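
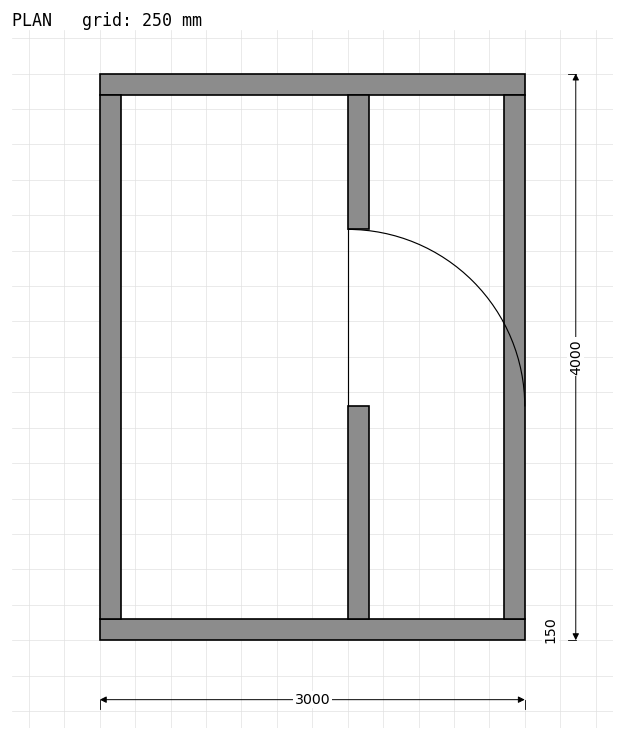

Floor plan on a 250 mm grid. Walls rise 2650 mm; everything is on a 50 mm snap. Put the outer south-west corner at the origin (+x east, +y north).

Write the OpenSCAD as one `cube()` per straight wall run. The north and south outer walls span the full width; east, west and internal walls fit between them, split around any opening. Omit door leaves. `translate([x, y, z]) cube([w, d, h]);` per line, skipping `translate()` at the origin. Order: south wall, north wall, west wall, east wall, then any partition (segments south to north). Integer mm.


cube([3000, 150, 2650]);
translate([0, 3850, 0]) cube([3000, 150, 2650]);
translate([0, 150, 0]) cube([150, 3700, 2650]);
translate([2850, 150, 0]) cube([150, 3700, 2650]);
translate([1750, 150, 0]) cube([150, 1500, 2650]);
translate([1750, 2900, 0]) cube([150, 950, 2650]);


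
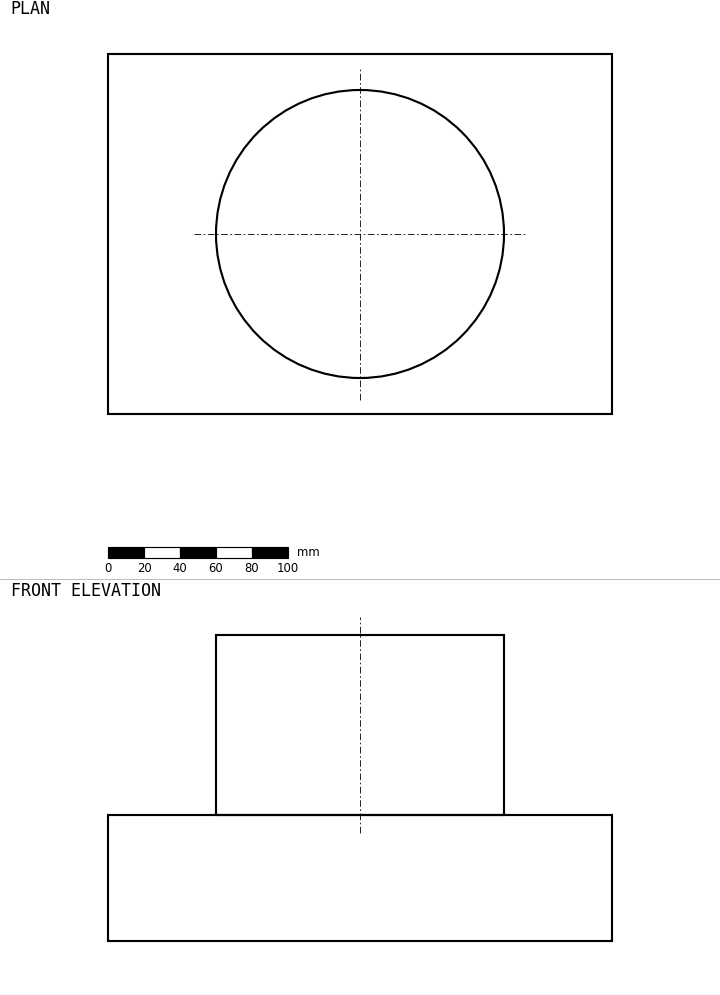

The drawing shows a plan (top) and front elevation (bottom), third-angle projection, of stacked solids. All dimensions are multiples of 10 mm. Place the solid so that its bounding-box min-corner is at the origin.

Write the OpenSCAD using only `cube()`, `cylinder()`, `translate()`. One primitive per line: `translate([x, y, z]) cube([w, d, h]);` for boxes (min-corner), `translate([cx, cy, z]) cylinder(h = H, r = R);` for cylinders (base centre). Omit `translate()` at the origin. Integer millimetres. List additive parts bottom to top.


cube([280, 200, 70]);
translate([140, 100, 70]) cylinder(h = 100, r = 80);


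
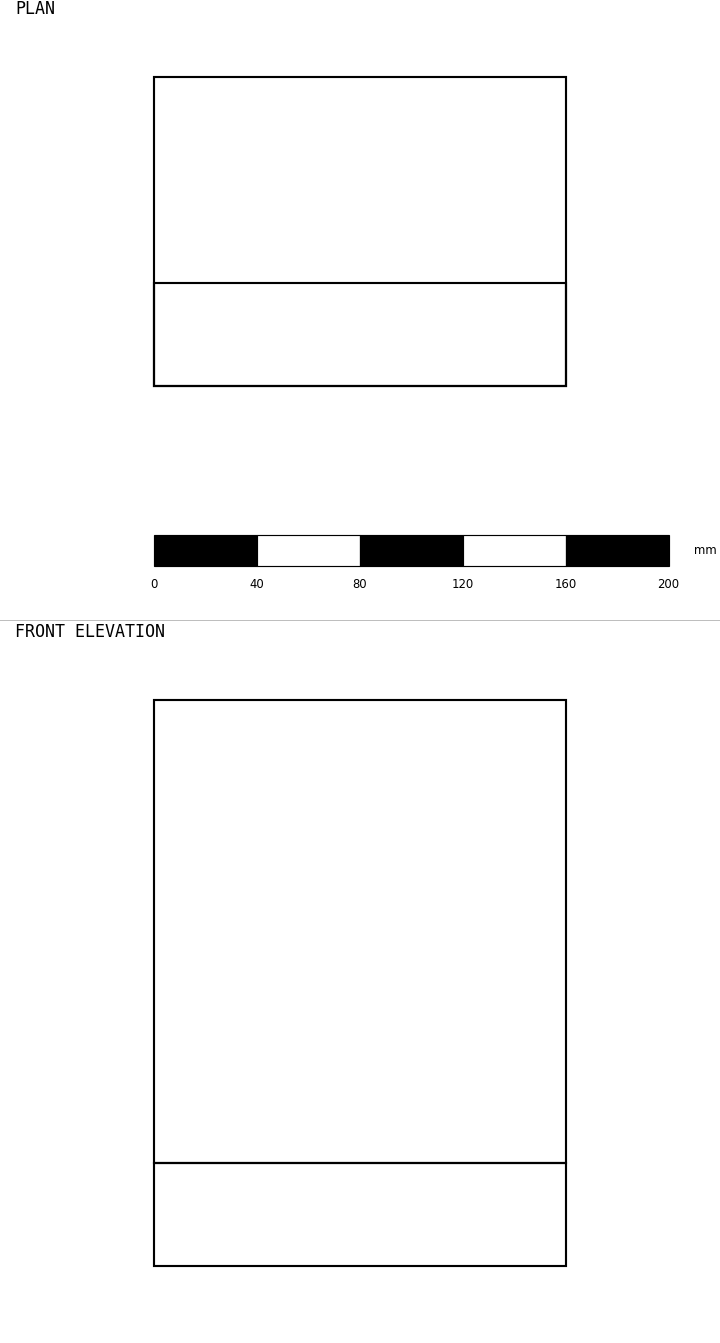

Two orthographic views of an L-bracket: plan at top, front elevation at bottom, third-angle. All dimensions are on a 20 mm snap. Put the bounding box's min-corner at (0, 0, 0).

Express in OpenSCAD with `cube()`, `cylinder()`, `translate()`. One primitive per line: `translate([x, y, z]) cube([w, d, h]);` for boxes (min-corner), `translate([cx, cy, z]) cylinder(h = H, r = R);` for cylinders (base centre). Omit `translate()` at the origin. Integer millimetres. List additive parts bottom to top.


cube([160, 120, 40]);
translate([0, 0, 40]) cube([160, 40, 180]);


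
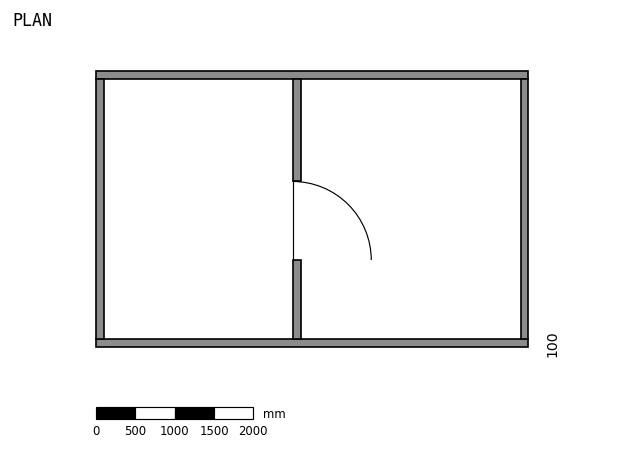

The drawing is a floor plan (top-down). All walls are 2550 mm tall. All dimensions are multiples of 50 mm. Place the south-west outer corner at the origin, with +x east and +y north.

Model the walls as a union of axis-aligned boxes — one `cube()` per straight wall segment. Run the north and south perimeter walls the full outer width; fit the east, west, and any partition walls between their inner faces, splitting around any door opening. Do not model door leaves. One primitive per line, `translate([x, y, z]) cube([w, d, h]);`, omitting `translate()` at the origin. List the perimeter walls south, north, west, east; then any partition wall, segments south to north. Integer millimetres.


cube([5500, 100, 2550]);
translate([0, 3400, 0]) cube([5500, 100, 2550]);
translate([0, 100, 0]) cube([100, 3300, 2550]);
translate([5400, 100, 0]) cube([100, 3300, 2550]);
translate([2500, 100, 0]) cube([100, 1000, 2550]);
translate([2500, 2100, 0]) cube([100, 1300, 2550]);


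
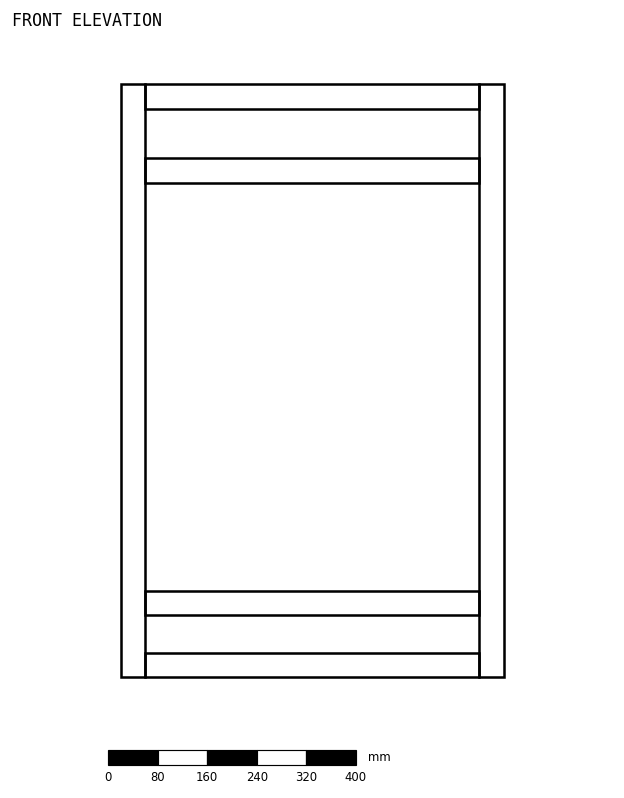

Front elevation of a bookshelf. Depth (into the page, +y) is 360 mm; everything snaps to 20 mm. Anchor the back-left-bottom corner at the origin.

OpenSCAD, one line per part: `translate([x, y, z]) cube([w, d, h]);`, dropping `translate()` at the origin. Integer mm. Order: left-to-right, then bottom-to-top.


cube([40, 360, 960]);
translate([40, 0, 0]) cube([540, 360, 40]);
translate([40, 0, 100]) cube([540, 360, 40]);
translate([40, 0, 800]) cube([540, 360, 40]);
translate([40, 0, 920]) cube([540, 360, 40]);
translate([580, 0, 0]) cube([40, 360, 960]);


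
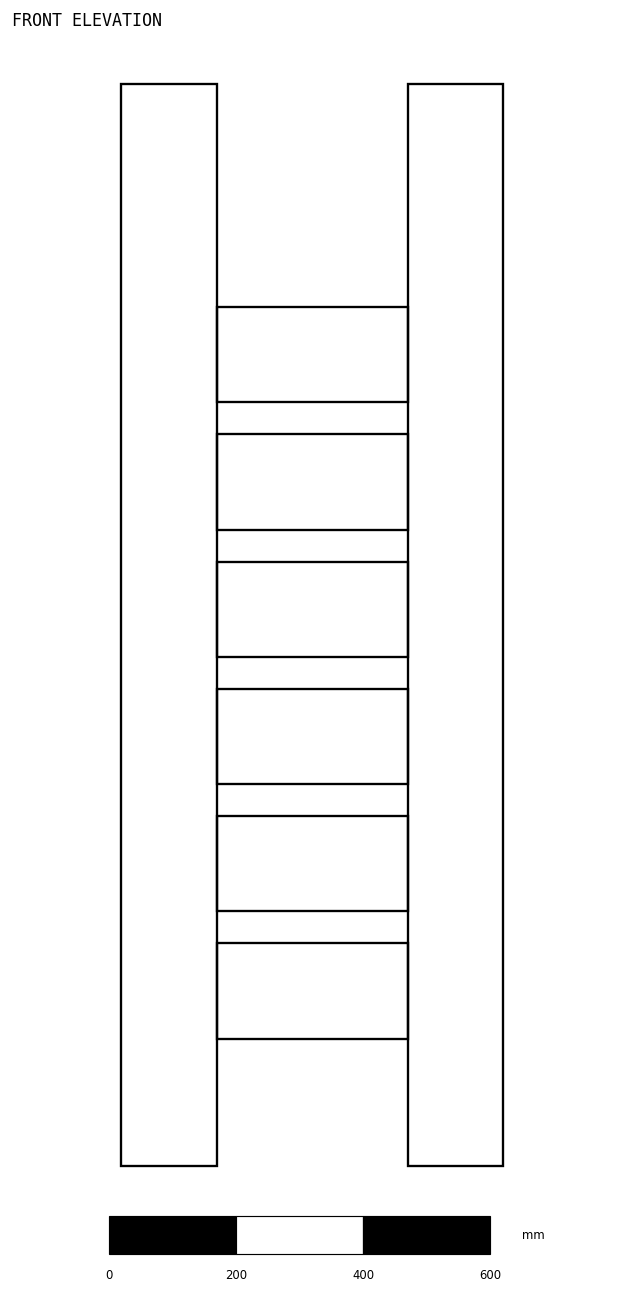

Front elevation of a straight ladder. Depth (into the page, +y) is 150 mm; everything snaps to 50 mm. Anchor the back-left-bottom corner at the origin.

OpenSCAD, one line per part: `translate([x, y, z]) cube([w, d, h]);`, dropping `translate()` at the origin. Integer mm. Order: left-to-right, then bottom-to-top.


cube([150, 150, 1700]);
translate([150, 0, 200]) cube([300, 150, 150]);
translate([150, 0, 400]) cube([300, 150, 150]);
translate([150, 0, 600]) cube([300, 150, 150]);
translate([150, 0, 800]) cube([300, 150, 150]);
translate([150, 0, 1000]) cube([300, 150, 150]);
translate([150, 0, 1200]) cube([300, 150, 150]);
translate([450, 0, 0]) cube([150, 150, 1700]);


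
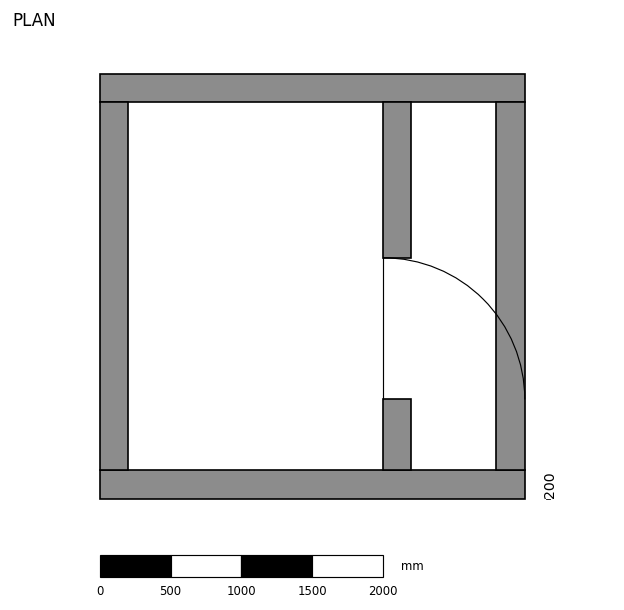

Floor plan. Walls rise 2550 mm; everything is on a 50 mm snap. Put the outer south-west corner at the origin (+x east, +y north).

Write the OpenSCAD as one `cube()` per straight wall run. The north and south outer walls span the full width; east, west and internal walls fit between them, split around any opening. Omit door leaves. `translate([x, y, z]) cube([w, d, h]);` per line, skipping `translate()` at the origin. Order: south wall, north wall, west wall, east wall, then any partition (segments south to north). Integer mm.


cube([3000, 200, 2550]);
translate([0, 2800, 0]) cube([3000, 200, 2550]);
translate([0, 200, 0]) cube([200, 2600, 2550]);
translate([2800, 200, 0]) cube([200, 2600, 2550]);
translate([2000, 200, 0]) cube([200, 500, 2550]);
translate([2000, 1700, 0]) cube([200, 1100, 2550]);


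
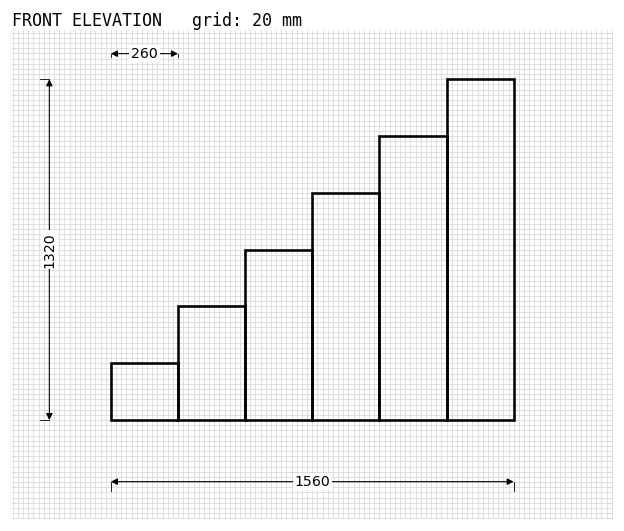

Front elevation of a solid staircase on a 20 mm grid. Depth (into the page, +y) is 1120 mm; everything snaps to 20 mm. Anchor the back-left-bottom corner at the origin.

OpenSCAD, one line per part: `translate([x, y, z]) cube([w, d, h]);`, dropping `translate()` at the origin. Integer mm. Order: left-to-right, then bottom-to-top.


cube([260, 1120, 220]);
translate([260, 0, 0]) cube([260, 1120, 440]);
translate([520, 0, 0]) cube([260, 1120, 660]);
translate([780, 0, 0]) cube([260, 1120, 880]);
translate([1040, 0, 0]) cube([260, 1120, 1100]);
translate([1300, 0, 0]) cube([260, 1120, 1320]);


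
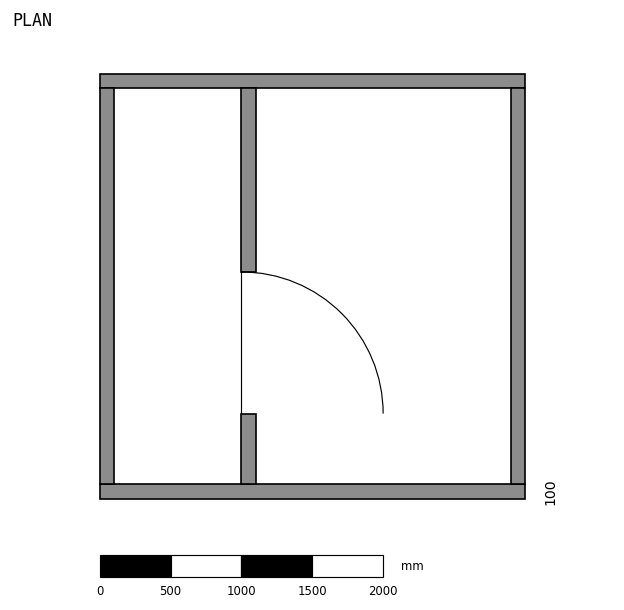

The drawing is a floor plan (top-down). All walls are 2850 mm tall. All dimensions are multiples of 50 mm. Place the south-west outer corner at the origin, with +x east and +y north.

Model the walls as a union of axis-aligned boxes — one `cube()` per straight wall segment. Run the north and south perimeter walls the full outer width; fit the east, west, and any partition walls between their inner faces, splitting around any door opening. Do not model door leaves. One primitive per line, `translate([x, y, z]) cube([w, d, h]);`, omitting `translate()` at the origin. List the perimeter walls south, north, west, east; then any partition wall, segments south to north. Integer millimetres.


cube([3000, 100, 2850]);
translate([0, 2900, 0]) cube([3000, 100, 2850]);
translate([0, 100, 0]) cube([100, 2800, 2850]);
translate([2900, 100, 0]) cube([100, 2800, 2850]);
translate([1000, 100, 0]) cube([100, 500, 2850]);
translate([1000, 1600, 0]) cube([100, 1300, 2850]);


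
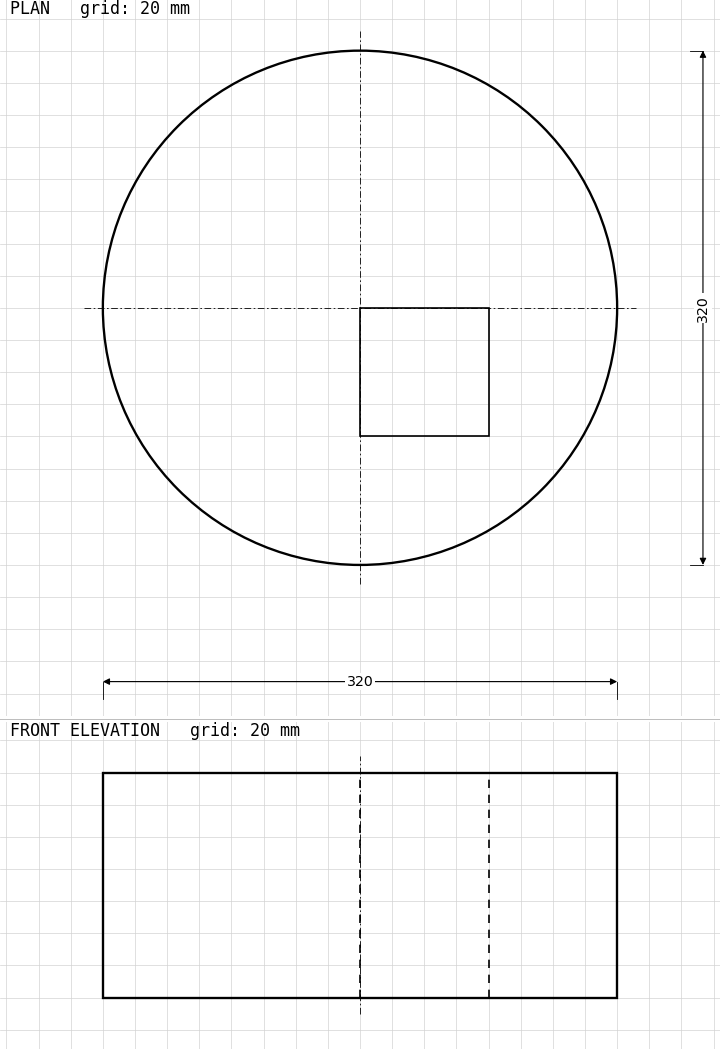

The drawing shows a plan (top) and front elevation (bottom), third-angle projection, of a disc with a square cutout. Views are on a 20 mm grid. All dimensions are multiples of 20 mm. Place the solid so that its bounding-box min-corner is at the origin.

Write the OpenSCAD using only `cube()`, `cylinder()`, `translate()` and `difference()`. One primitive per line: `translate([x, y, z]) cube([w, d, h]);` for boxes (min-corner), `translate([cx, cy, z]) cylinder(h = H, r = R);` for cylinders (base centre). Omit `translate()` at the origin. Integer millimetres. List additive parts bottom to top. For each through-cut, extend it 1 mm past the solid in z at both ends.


difference() {
  translate([160, 160, 0]) cylinder(h = 140, r = 160);
  translate([160, 80, -1]) cube([80, 80, 142]);
}


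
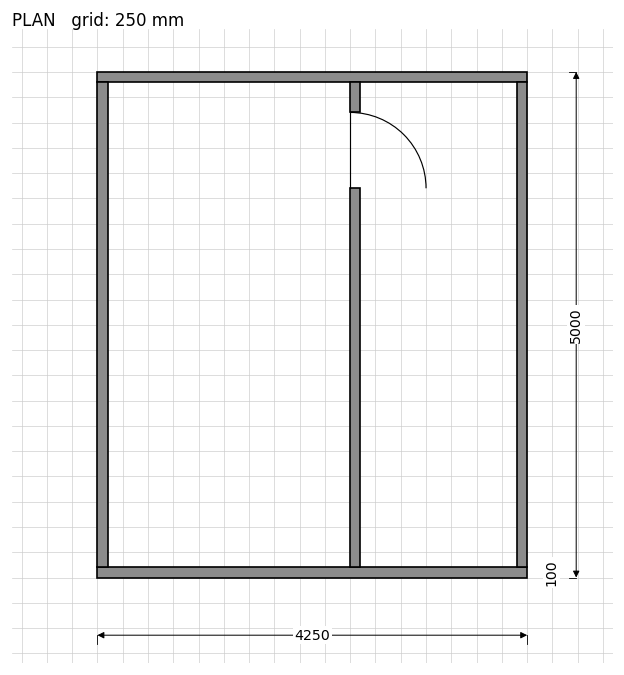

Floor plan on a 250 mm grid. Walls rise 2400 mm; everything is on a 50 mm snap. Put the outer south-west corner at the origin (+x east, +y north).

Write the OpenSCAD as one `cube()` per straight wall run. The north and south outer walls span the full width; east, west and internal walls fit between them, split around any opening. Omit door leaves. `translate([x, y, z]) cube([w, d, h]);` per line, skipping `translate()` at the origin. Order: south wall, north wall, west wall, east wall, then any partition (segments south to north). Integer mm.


cube([4250, 100, 2400]);
translate([0, 4900, 0]) cube([4250, 100, 2400]);
translate([0, 100, 0]) cube([100, 4800, 2400]);
translate([4150, 100, 0]) cube([100, 4800, 2400]);
translate([2500, 100, 0]) cube([100, 3750, 2400]);
translate([2500, 4600, 0]) cube([100, 300, 2400]);


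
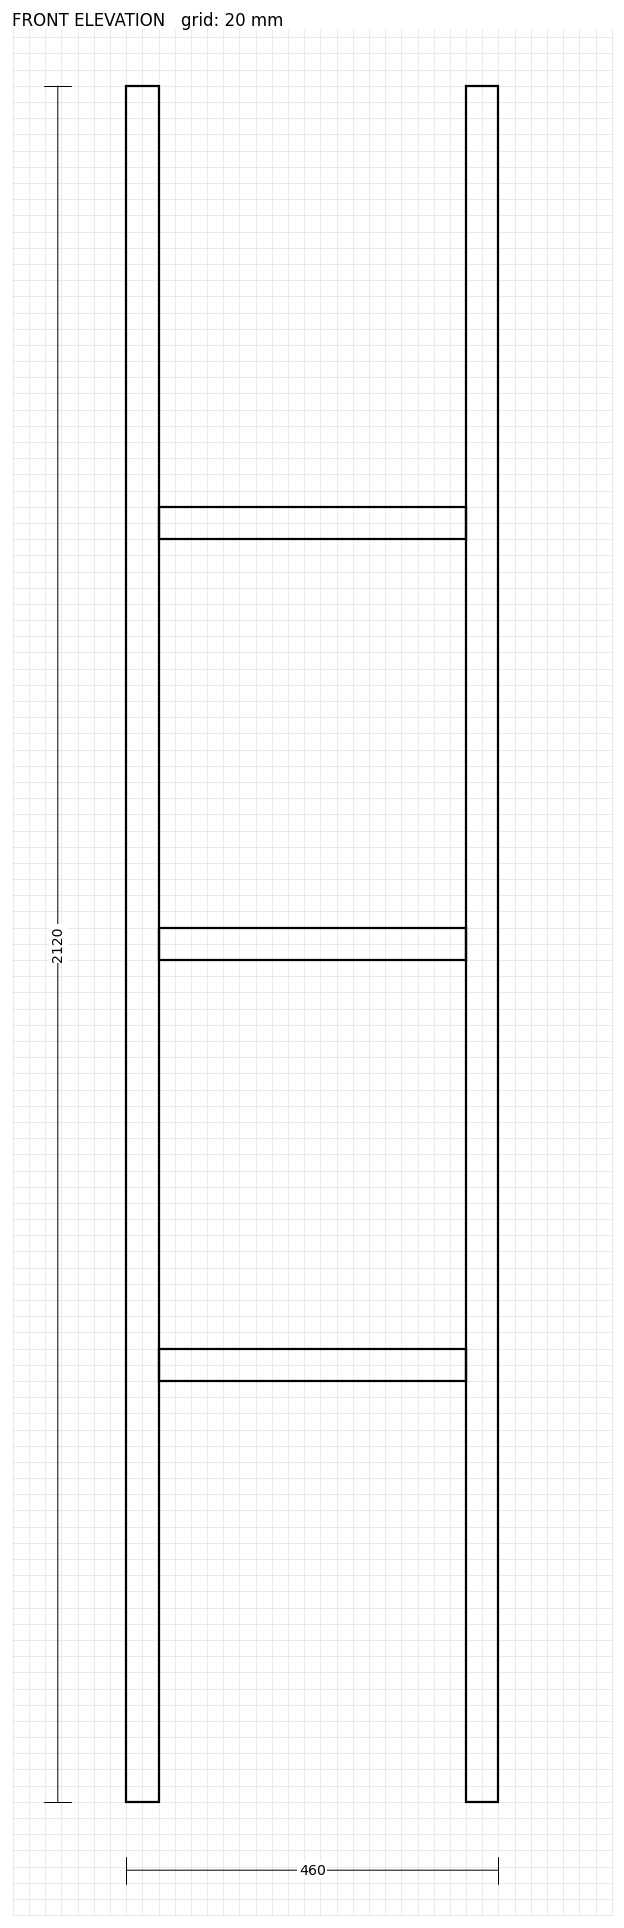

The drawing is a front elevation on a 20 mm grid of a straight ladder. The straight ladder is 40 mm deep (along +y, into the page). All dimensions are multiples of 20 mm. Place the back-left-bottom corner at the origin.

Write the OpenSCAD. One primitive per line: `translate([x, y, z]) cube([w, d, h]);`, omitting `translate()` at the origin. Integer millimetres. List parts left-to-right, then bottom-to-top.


cube([40, 40, 2120]);
translate([40, 0, 520]) cube([380, 40, 40]);
translate([40, 0, 1040]) cube([380, 40, 40]);
translate([40, 0, 1560]) cube([380, 40, 40]);
translate([420, 0, 0]) cube([40, 40, 2120]);


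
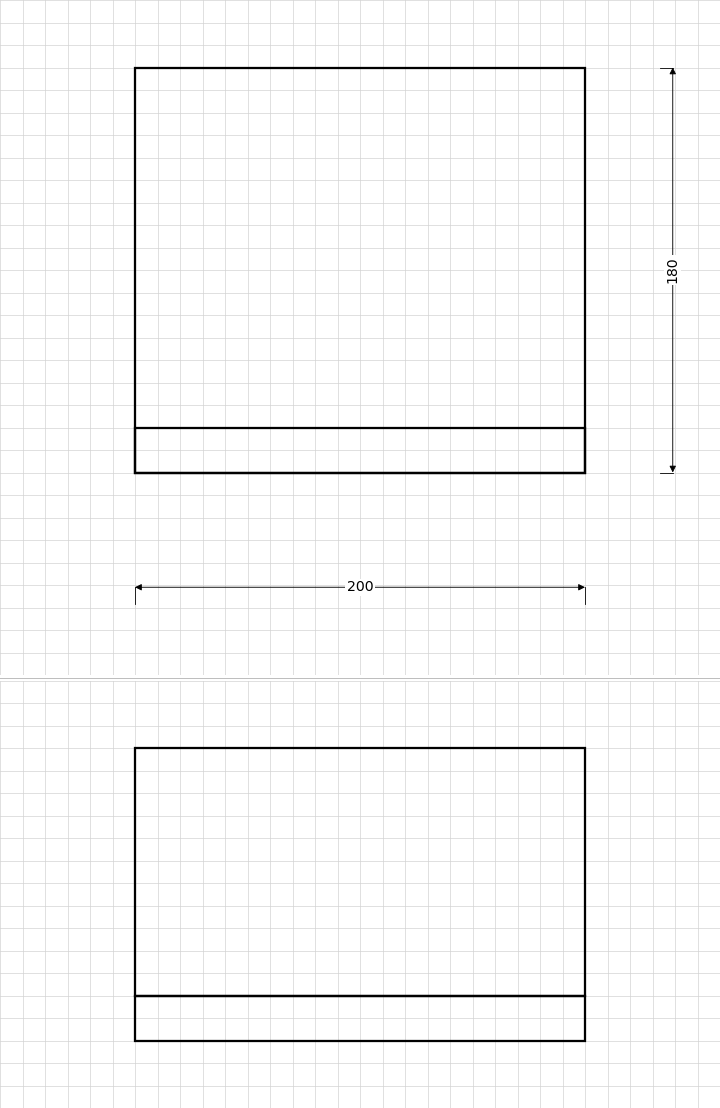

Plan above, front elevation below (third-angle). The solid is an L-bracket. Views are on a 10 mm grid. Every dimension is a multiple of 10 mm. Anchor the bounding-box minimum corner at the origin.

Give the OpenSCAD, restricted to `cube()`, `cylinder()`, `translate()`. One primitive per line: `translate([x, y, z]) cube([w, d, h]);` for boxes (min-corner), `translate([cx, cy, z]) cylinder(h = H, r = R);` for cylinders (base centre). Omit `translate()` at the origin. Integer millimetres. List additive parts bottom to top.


cube([200, 180, 20]);
translate([0, 0, 20]) cube([200, 20, 110]);


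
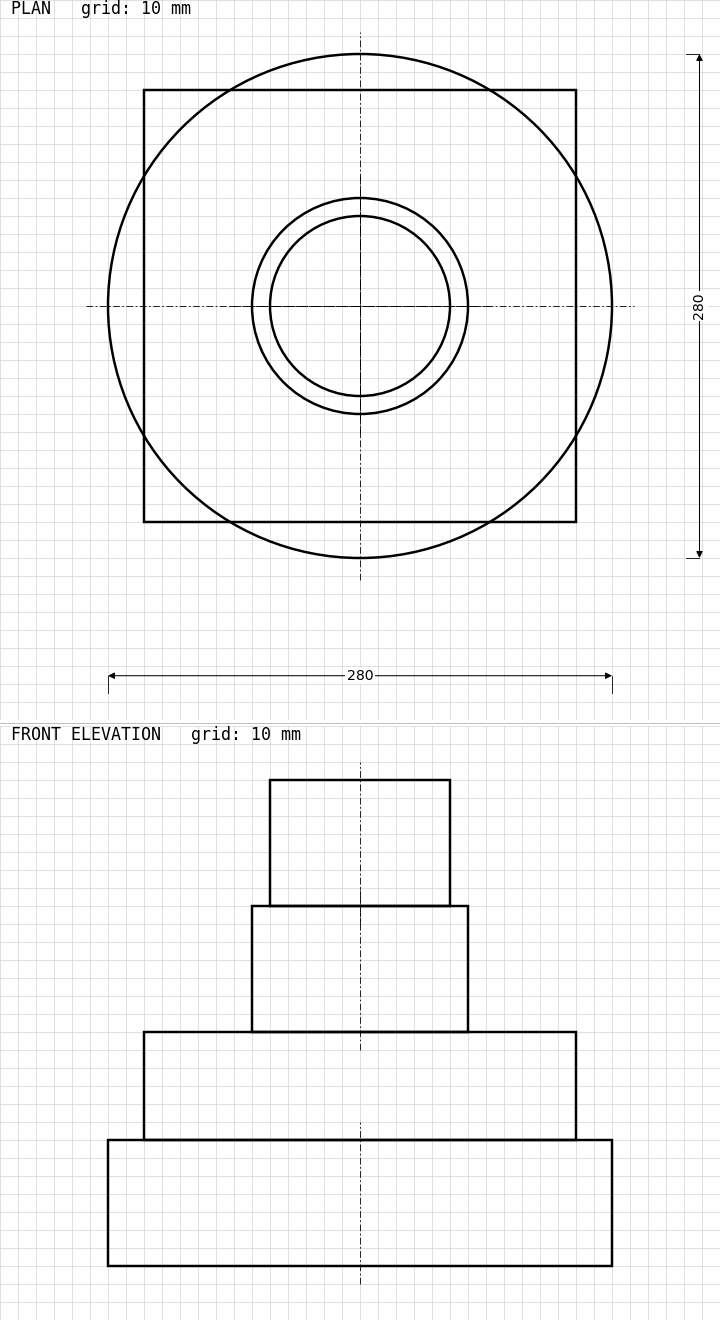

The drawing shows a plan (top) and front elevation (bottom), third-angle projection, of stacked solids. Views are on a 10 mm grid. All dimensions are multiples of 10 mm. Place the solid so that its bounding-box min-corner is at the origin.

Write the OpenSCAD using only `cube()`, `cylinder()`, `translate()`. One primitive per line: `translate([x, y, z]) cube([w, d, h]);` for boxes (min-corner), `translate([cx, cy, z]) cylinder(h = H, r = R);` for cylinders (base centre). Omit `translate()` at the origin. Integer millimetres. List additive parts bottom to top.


translate([140, 140, 0]) cylinder(h = 70, r = 140);
translate([20, 20, 70]) cube([240, 240, 60]);
translate([140, 140, 130]) cylinder(h = 70, r = 60);
translate([140, 140, 200]) cylinder(h = 70, r = 50);


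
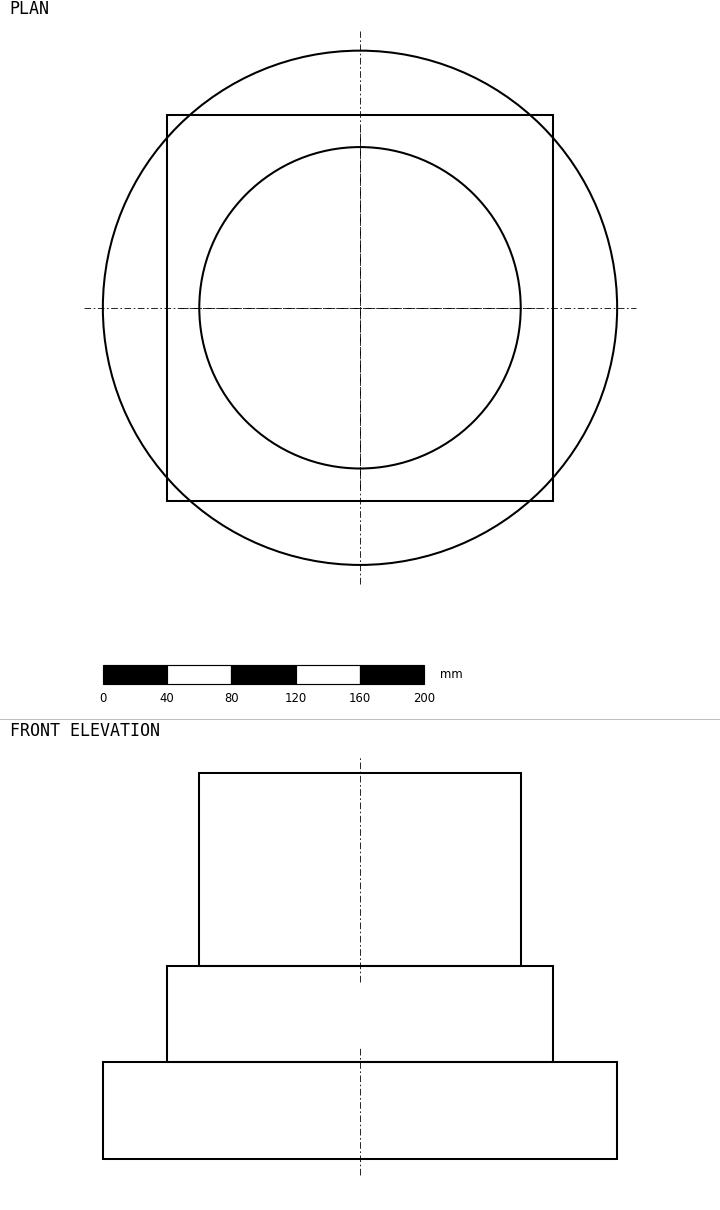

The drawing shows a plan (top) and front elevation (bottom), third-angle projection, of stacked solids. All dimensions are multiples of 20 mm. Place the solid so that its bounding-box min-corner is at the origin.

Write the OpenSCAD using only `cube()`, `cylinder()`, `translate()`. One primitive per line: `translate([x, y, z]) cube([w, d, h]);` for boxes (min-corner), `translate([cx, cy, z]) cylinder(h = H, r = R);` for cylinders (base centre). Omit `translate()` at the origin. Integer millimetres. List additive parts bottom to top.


translate([160, 160, 0]) cylinder(h = 60, r = 160);
translate([40, 40, 60]) cube([240, 240, 60]);
translate([160, 160, 120]) cylinder(h = 120, r = 100);


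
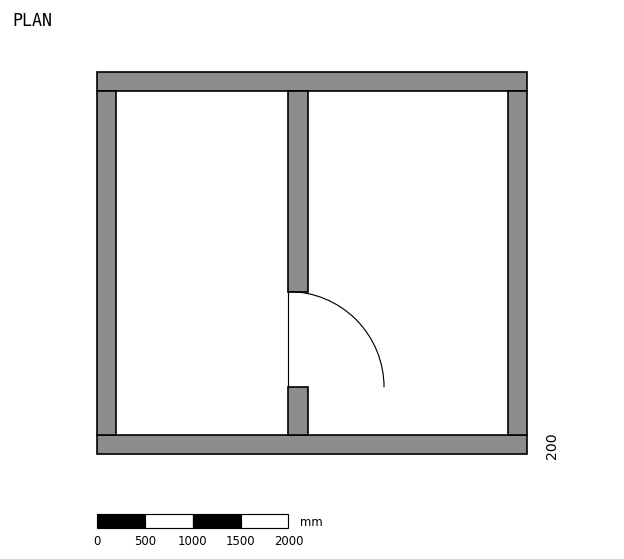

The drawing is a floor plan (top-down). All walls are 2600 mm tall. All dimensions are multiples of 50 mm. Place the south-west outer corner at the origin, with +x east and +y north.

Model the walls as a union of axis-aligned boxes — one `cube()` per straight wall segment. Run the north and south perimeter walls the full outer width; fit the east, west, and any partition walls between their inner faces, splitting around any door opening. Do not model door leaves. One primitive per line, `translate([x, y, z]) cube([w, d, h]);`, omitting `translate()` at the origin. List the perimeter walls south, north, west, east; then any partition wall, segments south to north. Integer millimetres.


cube([4500, 200, 2600]);
translate([0, 3800, 0]) cube([4500, 200, 2600]);
translate([0, 200, 0]) cube([200, 3600, 2600]);
translate([4300, 200, 0]) cube([200, 3600, 2600]);
translate([2000, 200, 0]) cube([200, 500, 2600]);
translate([2000, 1700, 0]) cube([200, 2100, 2600]);


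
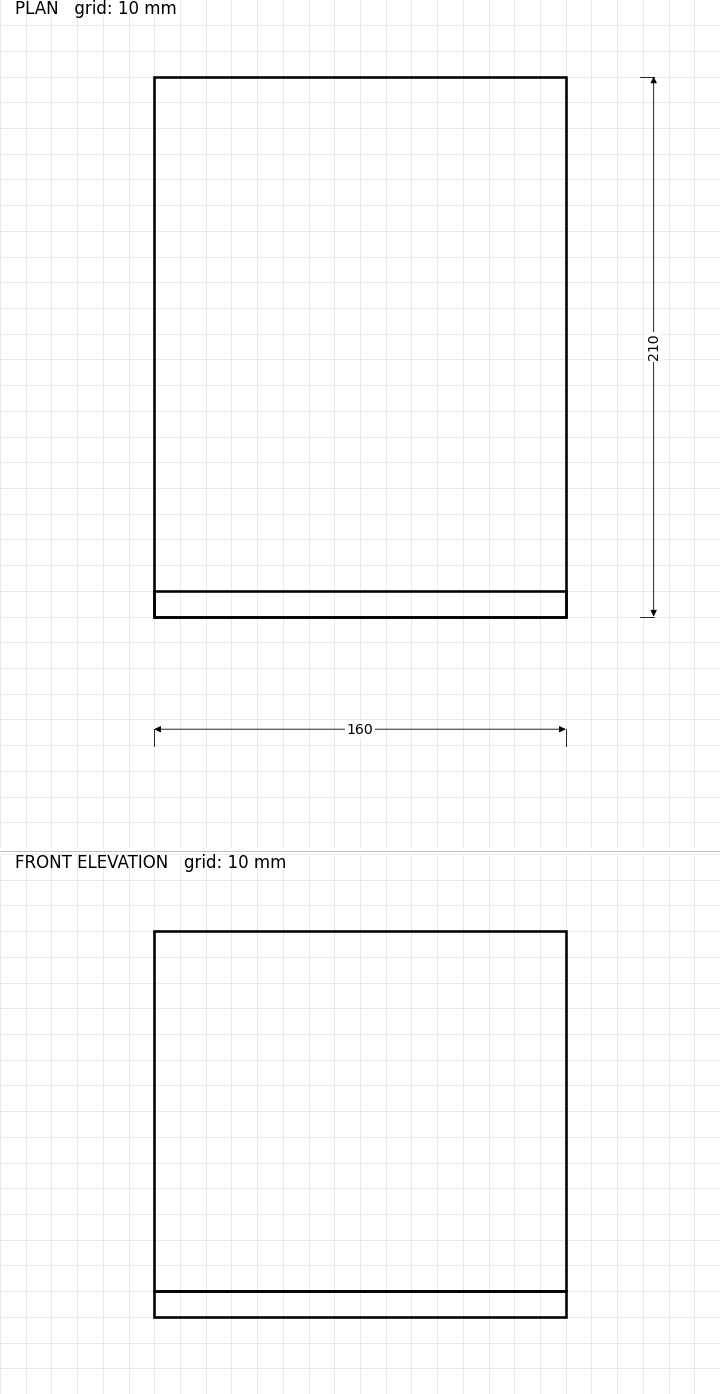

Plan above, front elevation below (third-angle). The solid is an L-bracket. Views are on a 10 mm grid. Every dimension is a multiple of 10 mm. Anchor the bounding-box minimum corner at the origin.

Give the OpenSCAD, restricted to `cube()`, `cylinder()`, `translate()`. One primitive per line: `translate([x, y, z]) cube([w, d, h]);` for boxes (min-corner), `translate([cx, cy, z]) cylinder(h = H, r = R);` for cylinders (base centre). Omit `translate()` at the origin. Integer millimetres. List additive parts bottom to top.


cube([160, 210, 10]);
translate([0, 0, 10]) cube([160, 10, 140]);


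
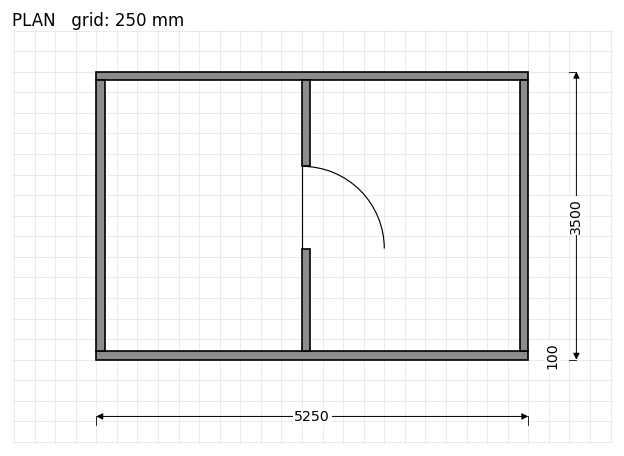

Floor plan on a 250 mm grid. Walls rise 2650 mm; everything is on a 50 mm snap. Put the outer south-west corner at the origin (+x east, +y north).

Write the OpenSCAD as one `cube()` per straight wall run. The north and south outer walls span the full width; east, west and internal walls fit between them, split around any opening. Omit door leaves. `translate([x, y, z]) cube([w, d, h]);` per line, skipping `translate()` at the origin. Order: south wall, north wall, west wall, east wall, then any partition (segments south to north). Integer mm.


cube([5250, 100, 2650]);
translate([0, 3400, 0]) cube([5250, 100, 2650]);
translate([0, 100, 0]) cube([100, 3300, 2650]);
translate([5150, 100, 0]) cube([100, 3300, 2650]);
translate([2500, 100, 0]) cube([100, 1250, 2650]);
translate([2500, 2350, 0]) cube([100, 1050, 2650]);


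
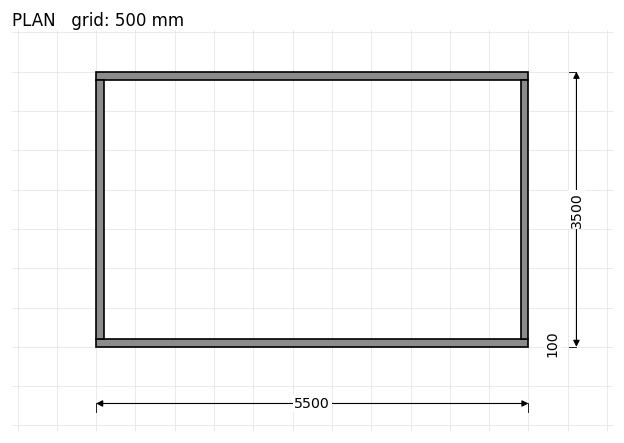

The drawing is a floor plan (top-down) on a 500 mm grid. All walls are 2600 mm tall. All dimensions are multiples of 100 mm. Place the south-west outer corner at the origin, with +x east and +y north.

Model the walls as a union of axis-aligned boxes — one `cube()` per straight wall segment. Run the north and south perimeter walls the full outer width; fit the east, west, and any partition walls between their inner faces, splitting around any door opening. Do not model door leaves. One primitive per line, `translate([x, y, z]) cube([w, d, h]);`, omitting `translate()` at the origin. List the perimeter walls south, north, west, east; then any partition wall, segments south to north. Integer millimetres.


cube([5500, 100, 2600]);
translate([0, 3400, 0]) cube([5500, 100, 2600]);
translate([0, 100, 0]) cube([100, 3300, 2600]);
translate([5400, 100, 0]) cube([100, 3300, 2600]);


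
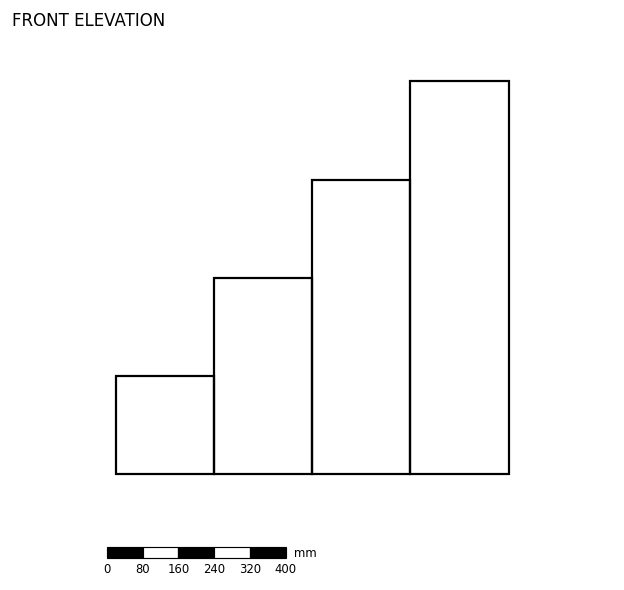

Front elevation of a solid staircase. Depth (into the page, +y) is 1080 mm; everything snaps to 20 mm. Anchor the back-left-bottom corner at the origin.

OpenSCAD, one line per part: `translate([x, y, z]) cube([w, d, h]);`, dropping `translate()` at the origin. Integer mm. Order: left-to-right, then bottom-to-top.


cube([220, 1080, 220]);
translate([220, 0, 0]) cube([220, 1080, 440]);
translate([440, 0, 0]) cube([220, 1080, 660]);
translate([660, 0, 0]) cube([220, 1080, 880]);


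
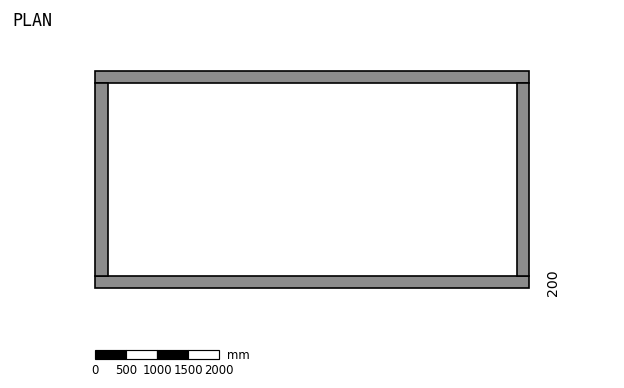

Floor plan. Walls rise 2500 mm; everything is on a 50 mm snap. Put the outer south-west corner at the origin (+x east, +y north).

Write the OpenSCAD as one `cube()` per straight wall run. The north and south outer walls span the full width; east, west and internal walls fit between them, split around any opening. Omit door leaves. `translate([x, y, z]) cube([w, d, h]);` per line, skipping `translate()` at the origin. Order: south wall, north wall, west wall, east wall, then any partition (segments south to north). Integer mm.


cube([7000, 200, 2500]);
translate([0, 3300, 0]) cube([7000, 200, 2500]);
translate([0, 200, 0]) cube([200, 3100, 2500]);
translate([6800, 200, 0]) cube([200, 3100, 2500]);


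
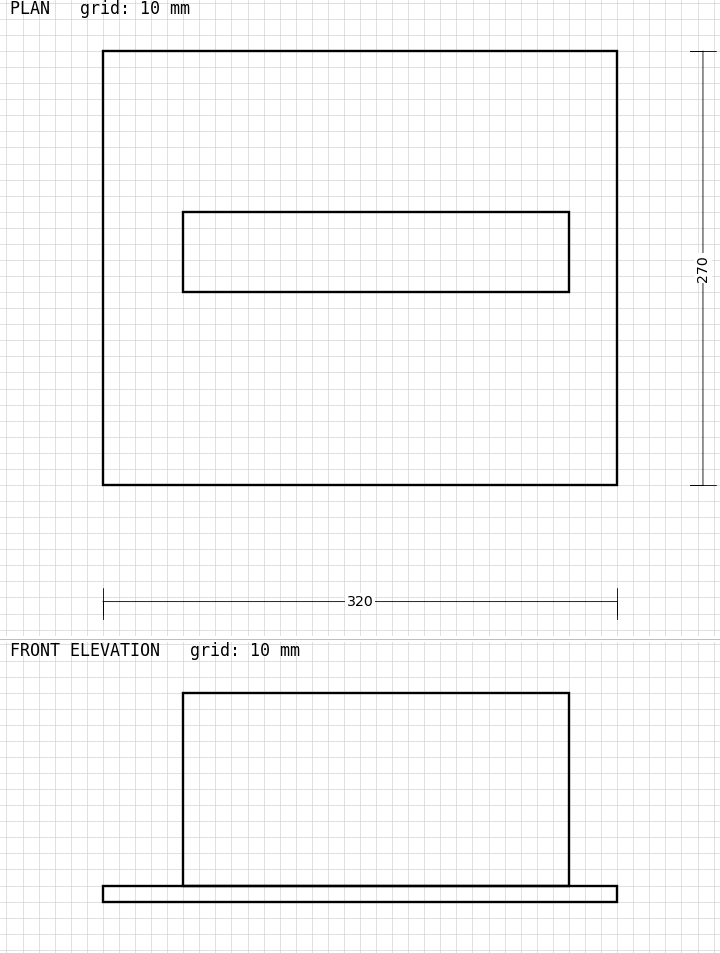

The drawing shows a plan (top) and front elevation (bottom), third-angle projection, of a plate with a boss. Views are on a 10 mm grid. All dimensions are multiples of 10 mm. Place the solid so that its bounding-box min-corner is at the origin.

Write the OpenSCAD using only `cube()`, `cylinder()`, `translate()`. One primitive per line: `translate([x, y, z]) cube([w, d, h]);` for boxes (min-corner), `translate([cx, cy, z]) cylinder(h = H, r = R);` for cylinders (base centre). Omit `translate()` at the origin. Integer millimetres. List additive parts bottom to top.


cube([320, 270, 10]);
translate([50, 120, 10]) cube([240, 50, 120]);


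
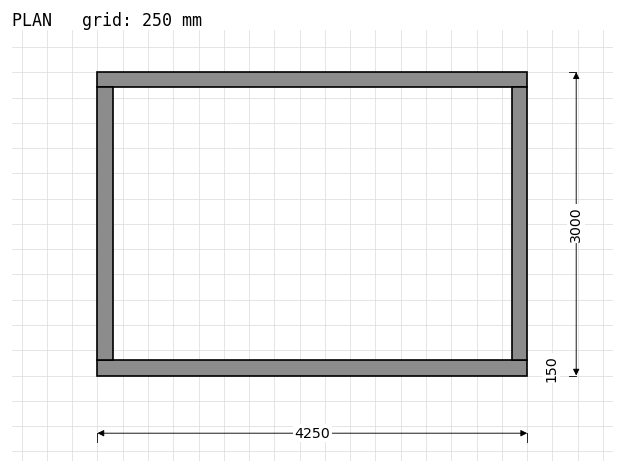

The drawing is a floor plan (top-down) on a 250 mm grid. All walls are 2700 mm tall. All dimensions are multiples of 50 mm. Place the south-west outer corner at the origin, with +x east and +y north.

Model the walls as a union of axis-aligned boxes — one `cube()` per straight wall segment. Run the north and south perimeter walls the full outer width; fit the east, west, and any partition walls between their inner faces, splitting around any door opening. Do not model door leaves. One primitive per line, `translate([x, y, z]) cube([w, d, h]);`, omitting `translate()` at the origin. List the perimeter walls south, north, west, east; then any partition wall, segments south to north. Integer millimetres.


cube([4250, 150, 2700]);
translate([0, 2850, 0]) cube([4250, 150, 2700]);
translate([0, 150, 0]) cube([150, 2700, 2700]);
translate([4100, 150, 0]) cube([150, 2700, 2700]);


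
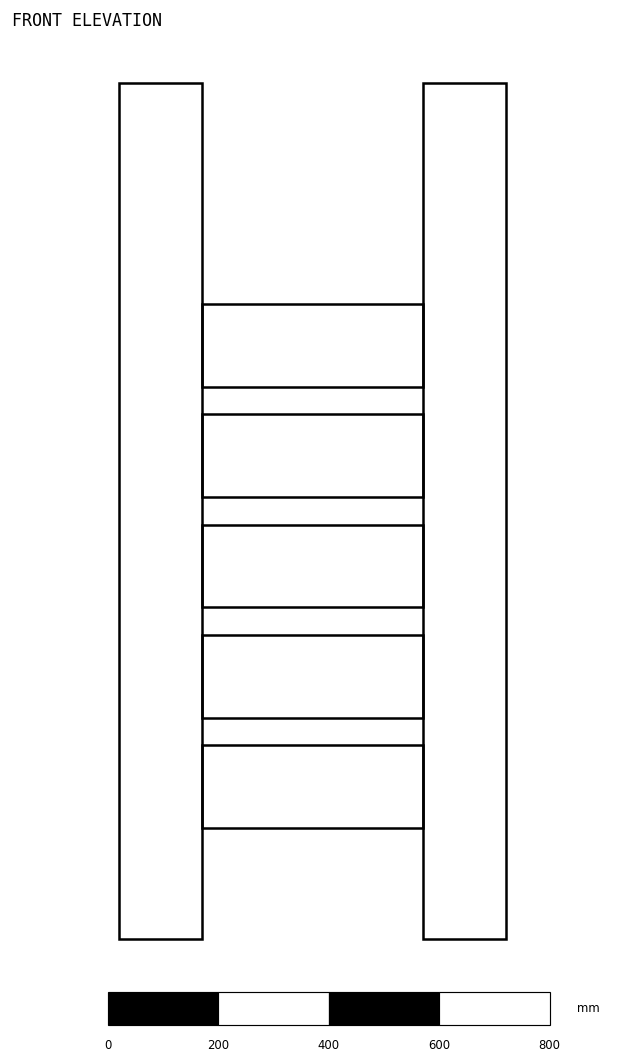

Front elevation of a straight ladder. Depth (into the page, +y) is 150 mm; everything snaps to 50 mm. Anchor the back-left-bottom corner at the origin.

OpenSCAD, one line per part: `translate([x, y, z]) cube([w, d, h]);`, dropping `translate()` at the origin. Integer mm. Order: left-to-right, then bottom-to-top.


cube([150, 150, 1550]);
translate([150, 0, 200]) cube([400, 150, 150]);
translate([150, 0, 400]) cube([400, 150, 150]);
translate([150, 0, 600]) cube([400, 150, 150]);
translate([150, 0, 800]) cube([400, 150, 150]);
translate([150, 0, 1000]) cube([400, 150, 150]);
translate([550, 0, 0]) cube([150, 150, 1550]);


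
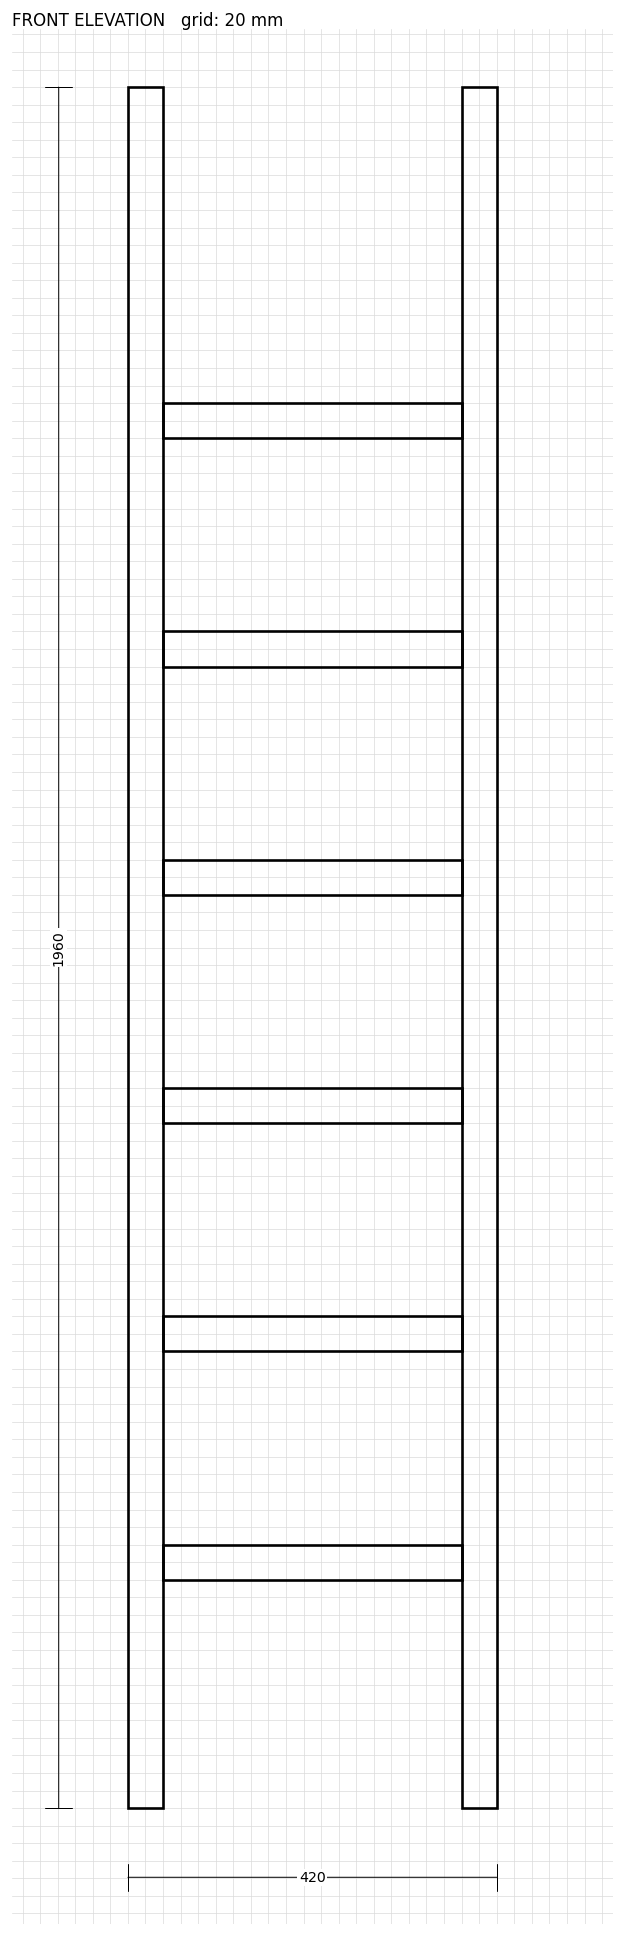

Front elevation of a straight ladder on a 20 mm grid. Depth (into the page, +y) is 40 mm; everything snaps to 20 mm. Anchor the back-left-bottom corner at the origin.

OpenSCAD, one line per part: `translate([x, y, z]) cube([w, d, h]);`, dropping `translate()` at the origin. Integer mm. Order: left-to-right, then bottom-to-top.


cube([40, 40, 1960]);
translate([40, 0, 260]) cube([340, 40, 40]);
translate([40, 0, 520]) cube([340, 40, 40]);
translate([40, 0, 780]) cube([340, 40, 40]);
translate([40, 0, 1040]) cube([340, 40, 40]);
translate([40, 0, 1300]) cube([340, 40, 40]);
translate([40, 0, 1560]) cube([340, 40, 40]);
translate([380, 0, 0]) cube([40, 40, 1960]);


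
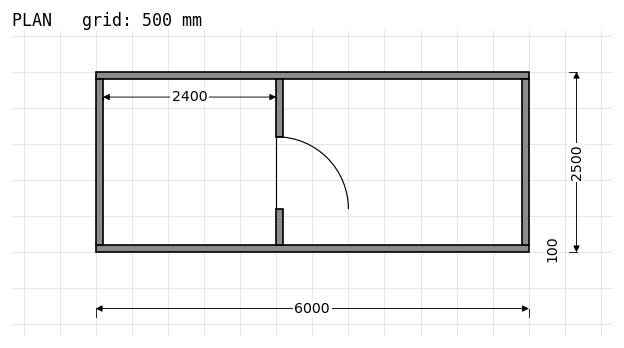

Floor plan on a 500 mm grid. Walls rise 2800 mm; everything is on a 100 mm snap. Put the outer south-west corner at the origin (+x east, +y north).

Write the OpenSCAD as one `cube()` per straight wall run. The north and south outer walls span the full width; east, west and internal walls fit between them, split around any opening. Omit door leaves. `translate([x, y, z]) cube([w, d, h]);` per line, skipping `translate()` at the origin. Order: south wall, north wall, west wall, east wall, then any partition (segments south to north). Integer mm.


cube([6000, 100, 2800]);
translate([0, 2400, 0]) cube([6000, 100, 2800]);
translate([0, 100, 0]) cube([100, 2300, 2800]);
translate([5900, 100, 0]) cube([100, 2300, 2800]);
translate([2500, 100, 0]) cube([100, 500, 2800]);
translate([2500, 1600, 0]) cube([100, 800, 2800]);


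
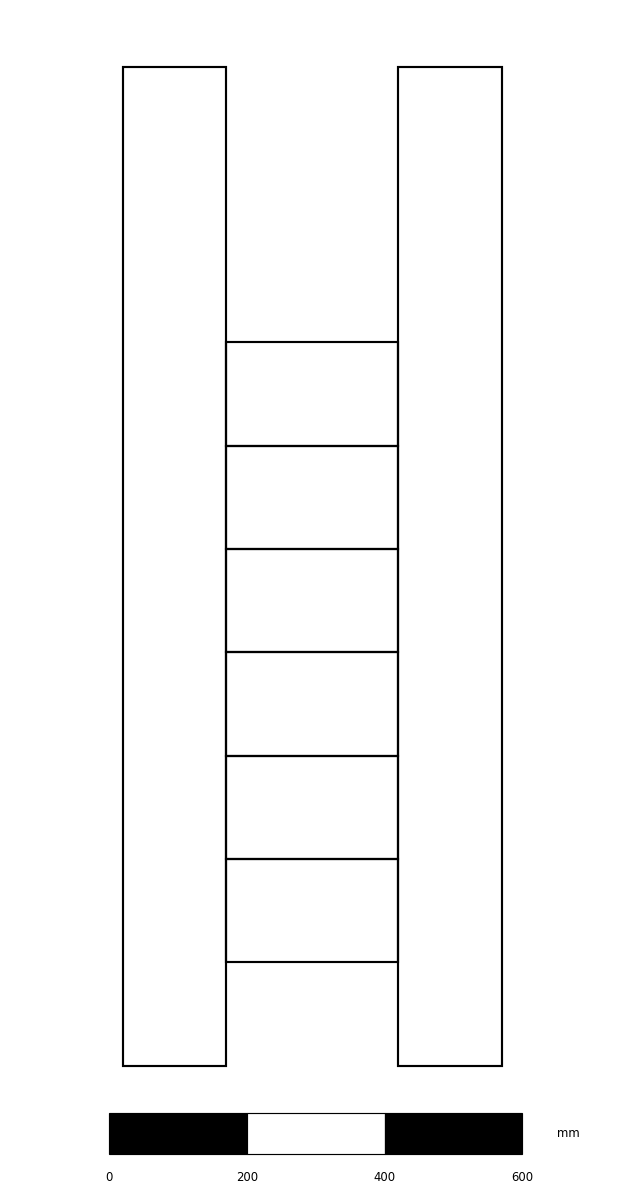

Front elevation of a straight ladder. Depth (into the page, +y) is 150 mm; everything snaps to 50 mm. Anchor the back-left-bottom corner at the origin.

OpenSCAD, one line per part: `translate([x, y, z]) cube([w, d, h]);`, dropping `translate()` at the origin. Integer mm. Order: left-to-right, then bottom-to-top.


cube([150, 150, 1450]);
translate([150, 0, 150]) cube([250, 150, 150]);
translate([150, 0, 300]) cube([250, 150, 150]);
translate([150, 0, 450]) cube([250, 150, 150]);
translate([150, 0, 600]) cube([250, 150, 150]);
translate([150, 0, 750]) cube([250, 150, 150]);
translate([150, 0, 900]) cube([250, 150, 150]);
translate([400, 0, 0]) cube([150, 150, 1450]);


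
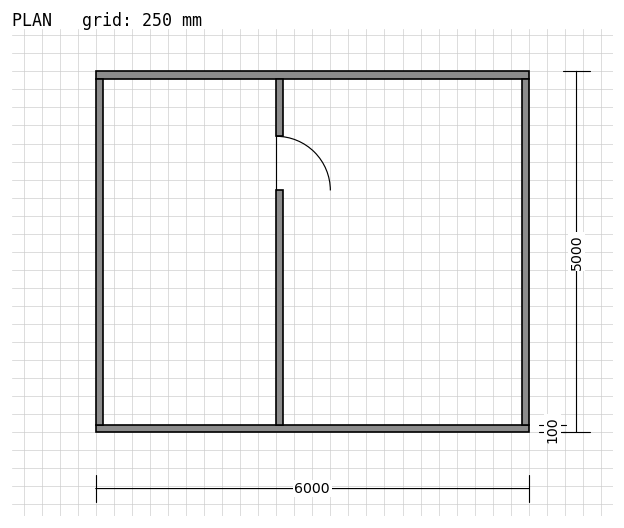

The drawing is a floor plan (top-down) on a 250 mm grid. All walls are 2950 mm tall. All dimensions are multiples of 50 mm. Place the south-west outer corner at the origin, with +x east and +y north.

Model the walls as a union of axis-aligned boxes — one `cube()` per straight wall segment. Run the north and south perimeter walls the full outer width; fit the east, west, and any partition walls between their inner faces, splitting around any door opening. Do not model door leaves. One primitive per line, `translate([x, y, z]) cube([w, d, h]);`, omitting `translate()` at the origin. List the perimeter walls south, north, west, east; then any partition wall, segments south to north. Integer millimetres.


cube([6000, 100, 2950]);
translate([0, 4900, 0]) cube([6000, 100, 2950]);
translate([0, 100, 0]) cube([100, 4800, 2950]);
translate([5900, 100, 0]) cube([100, 4800, 2950]);
translate([2500, 100, 0]) cube([100, 3250, 2950]);
translate([2500, 4100, 0]) cube([100, 800, 2950]);


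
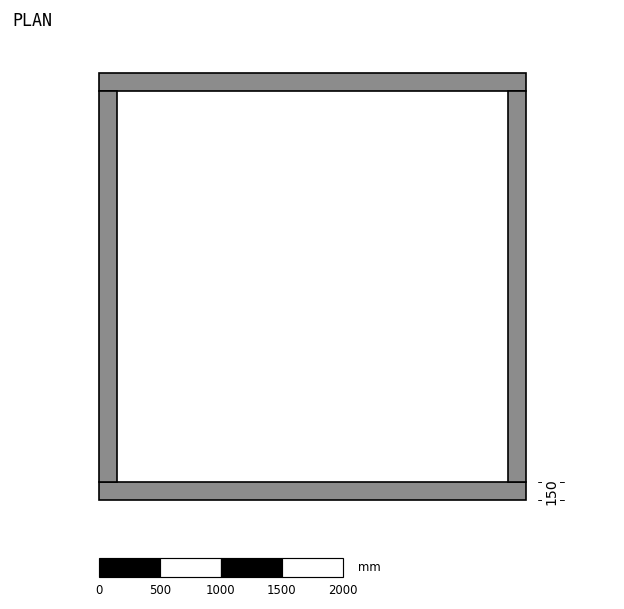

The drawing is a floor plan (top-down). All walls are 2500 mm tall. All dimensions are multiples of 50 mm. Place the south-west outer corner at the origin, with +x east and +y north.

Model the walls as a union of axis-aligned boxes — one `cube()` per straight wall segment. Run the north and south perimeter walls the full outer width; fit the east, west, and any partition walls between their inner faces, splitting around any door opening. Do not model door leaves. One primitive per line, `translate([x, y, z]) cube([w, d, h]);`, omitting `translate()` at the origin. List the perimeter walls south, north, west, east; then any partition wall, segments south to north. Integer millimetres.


cube([3500, 150, 2500]);
translate([0, 3350, 0]) cube([3500, 150, 2500]);
translate([0, 150, 0]) cube([150, 3200, 2500]);
translate([3350, 150, 0]) cube([150, 3200, 2500]);


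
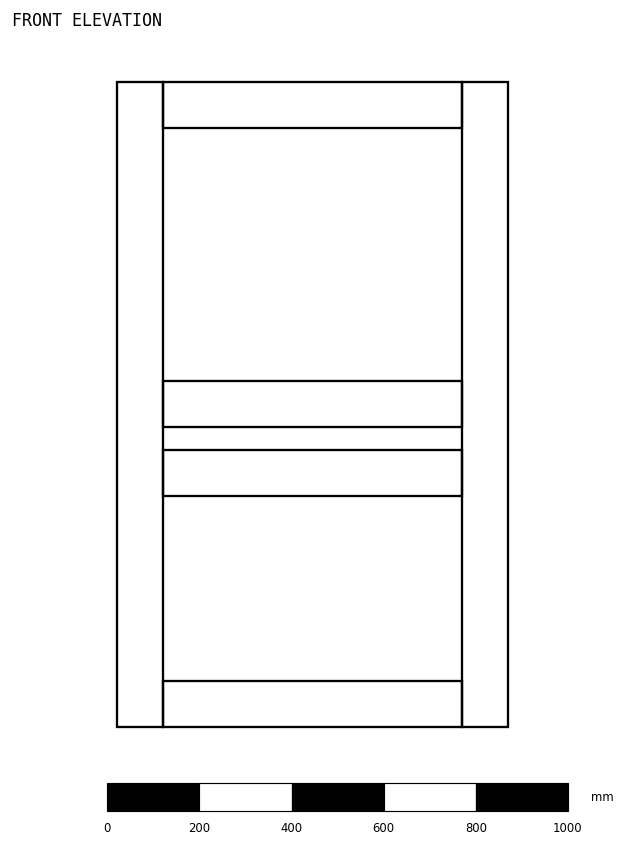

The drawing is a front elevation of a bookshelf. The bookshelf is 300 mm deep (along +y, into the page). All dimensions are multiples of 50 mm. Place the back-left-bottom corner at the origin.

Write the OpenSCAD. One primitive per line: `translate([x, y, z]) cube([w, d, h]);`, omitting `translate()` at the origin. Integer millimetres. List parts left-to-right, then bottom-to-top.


cube([100, 300, 1400]);
translate([100, 0, 0]) cube([650, 300, 100]);
translate([100, 0, 500]) cube([650, 300, 100]);
translate([100, 0, 650]) cube([650, 300, 100]);
translate([100, 0, 1300]) cube([650, 300, 100]);
translate([750, 0, 0]) cube([100, 300, 1400]);


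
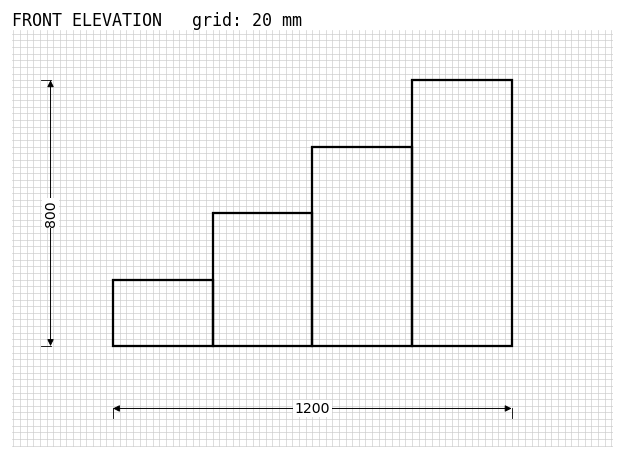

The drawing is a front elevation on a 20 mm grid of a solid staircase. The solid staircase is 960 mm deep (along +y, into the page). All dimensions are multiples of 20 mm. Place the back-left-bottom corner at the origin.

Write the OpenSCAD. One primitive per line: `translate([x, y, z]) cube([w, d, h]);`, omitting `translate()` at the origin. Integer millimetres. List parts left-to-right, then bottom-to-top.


cube([300, 960, 200]);
translate([300, 0, 0]) cube([300, 960, 400]);
translate([600, 0, 0]) cube([300, 960, 600]);
translate([900, 0, 0]) cube([300, 960, 800]);


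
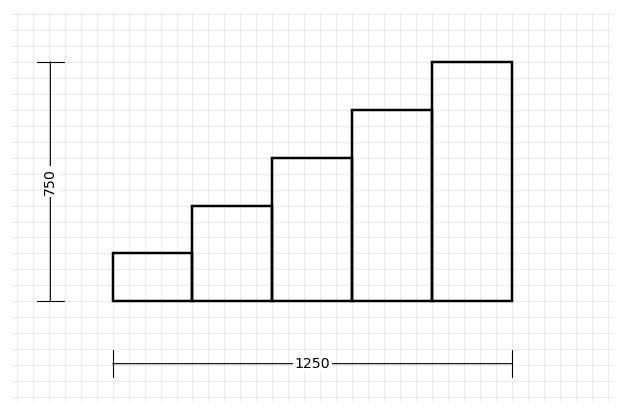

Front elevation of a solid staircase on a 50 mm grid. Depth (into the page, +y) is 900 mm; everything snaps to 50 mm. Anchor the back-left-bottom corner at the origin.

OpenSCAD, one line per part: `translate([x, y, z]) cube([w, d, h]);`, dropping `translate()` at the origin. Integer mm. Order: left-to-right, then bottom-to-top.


cube([250, 900, 150]);
translate([250, 0, 0]) cube([250, 900, 300]);
translate([500, 0, 0]) cube([250, 900, 450]);
translate([750, 0, 0]) cube([250, 900, 600]);
translate([1000, 0, 0]) cube([250, 900, 750]);


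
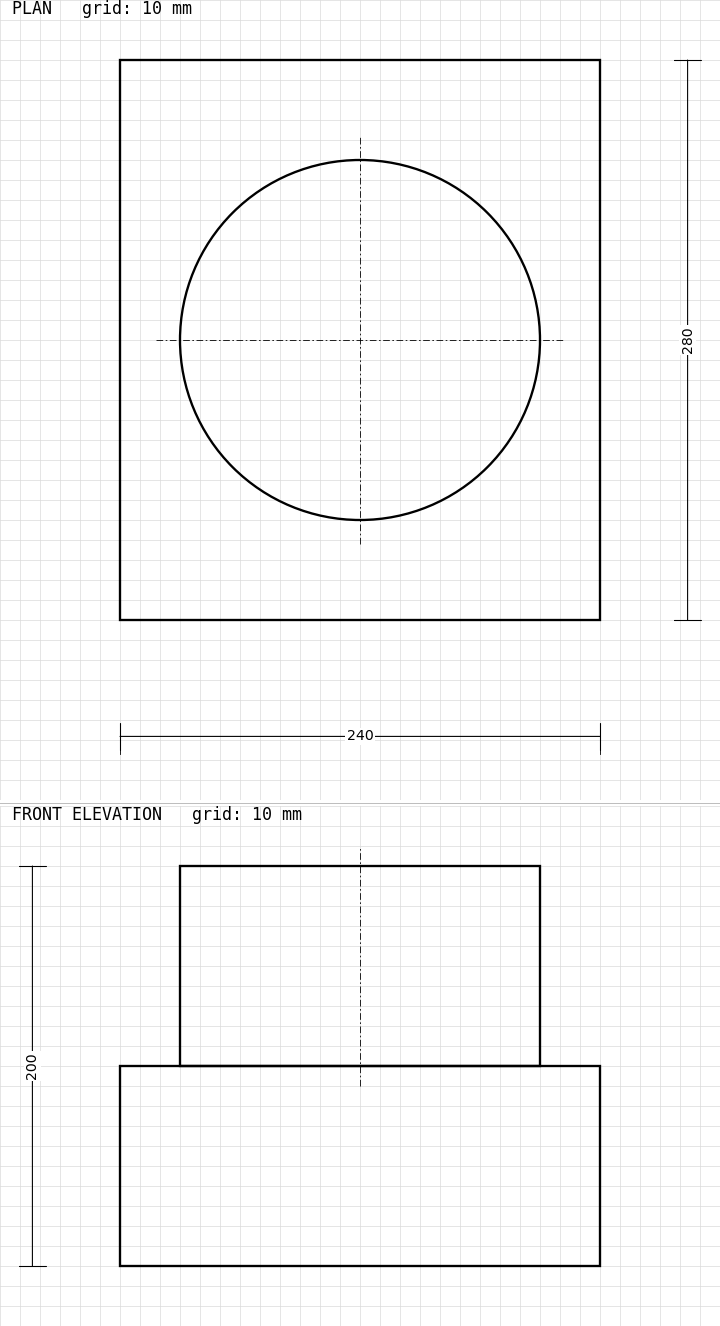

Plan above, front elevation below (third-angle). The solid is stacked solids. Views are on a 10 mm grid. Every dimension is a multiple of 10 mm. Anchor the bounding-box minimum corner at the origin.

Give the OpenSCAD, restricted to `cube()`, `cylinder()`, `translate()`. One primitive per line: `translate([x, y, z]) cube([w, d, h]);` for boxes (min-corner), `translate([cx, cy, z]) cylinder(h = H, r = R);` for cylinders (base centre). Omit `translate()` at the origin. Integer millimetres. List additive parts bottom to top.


cube([240, 280, 100]);
translate([120, 140, 100]) cylinder(h = 100, r = 90);


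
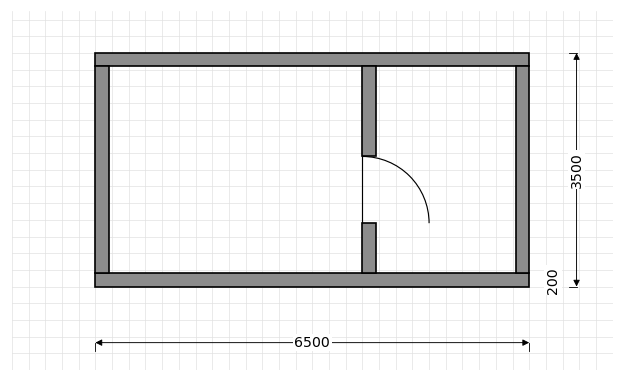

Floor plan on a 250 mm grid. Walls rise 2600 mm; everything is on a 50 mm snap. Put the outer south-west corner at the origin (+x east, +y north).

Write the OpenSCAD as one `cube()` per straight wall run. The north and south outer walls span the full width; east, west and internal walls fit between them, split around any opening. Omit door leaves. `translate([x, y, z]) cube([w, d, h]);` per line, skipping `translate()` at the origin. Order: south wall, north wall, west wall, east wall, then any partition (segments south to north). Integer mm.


cube([6500, 200, 2600]);
translate([0, 3300, 0]) cube([6500, 200, 2600]);
translate([0, 200, 0]) cube([200, 3100, 2600]);
translate([6300, 200, 0]) cube([200, 3100, 2600]);
translate([4000, 200, 0]) cube([200, 750, 2600]);
translate([4000, 1950, 0]) cube([200, 1350, 2600]);


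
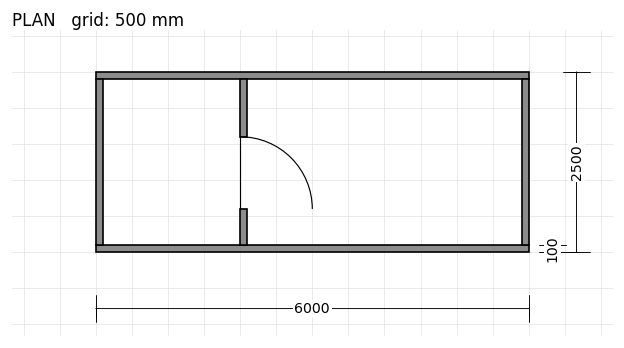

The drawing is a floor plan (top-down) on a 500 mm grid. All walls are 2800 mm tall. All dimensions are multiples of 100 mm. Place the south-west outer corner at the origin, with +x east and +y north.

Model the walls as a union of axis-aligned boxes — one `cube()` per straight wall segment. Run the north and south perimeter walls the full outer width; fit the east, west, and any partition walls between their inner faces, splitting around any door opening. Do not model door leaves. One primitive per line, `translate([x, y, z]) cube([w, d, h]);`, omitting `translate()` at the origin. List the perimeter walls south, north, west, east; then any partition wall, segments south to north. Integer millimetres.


cube([6000, 100, 2800]);
translate([0, 2400, 0]) cube([6000, 100, 2800]);
translate([0, 100, 0]) cube([100, 2300, 2800]);
translate([5900, 100, 0]) cube([100, 2300, 2800]);
translate([2000, 100, 0]) cube([100, 500, 2800]);
translate([2000, 1600, 0]) cube([100, 800, 2800]);


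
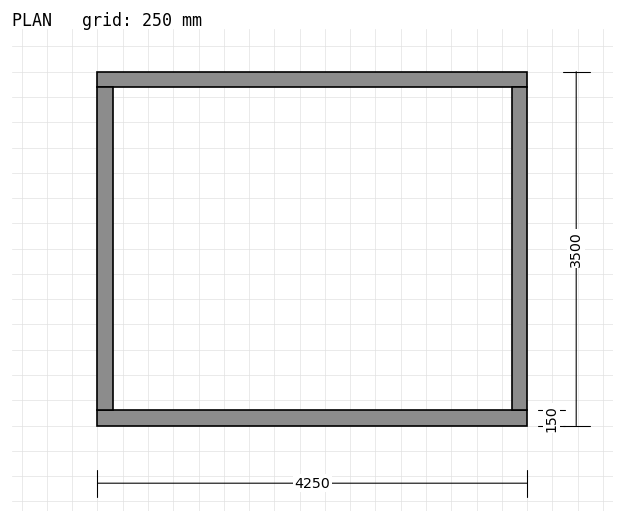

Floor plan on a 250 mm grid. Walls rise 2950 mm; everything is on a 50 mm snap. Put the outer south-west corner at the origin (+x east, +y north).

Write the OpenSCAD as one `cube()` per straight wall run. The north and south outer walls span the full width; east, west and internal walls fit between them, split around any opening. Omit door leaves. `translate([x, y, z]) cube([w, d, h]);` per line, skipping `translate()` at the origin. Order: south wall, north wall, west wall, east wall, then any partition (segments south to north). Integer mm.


cube([4250, 150, 2950]);
translate([0, 3350, 0]) cube([4250, 150, 2950]);
translate([0, 150, 0]) cube([150, 3200, 2950]);
translate([4100, 150, 0]) cube([150, 3200, 2950]);


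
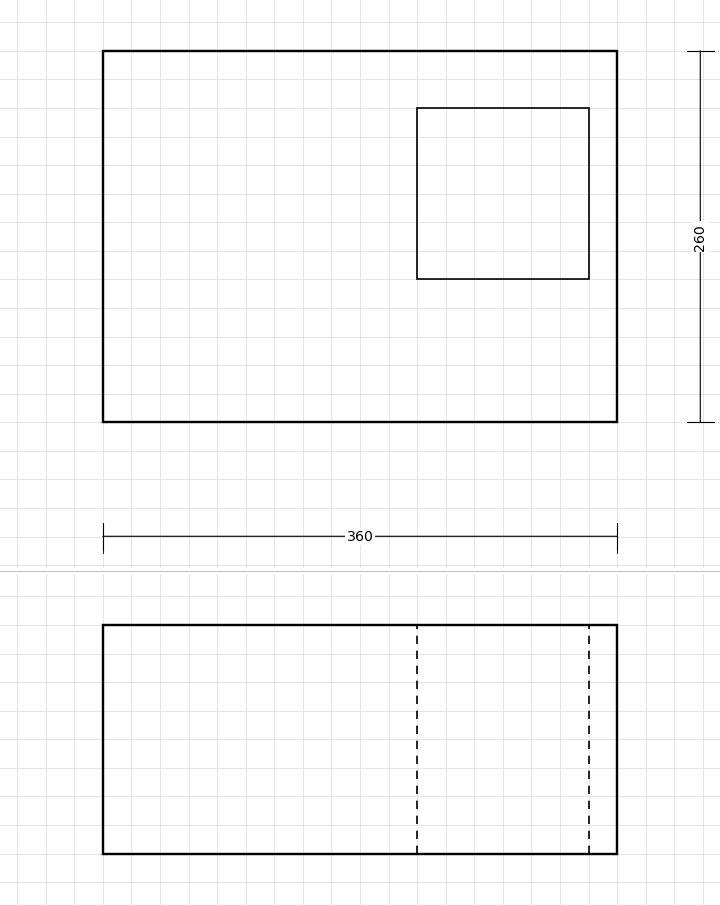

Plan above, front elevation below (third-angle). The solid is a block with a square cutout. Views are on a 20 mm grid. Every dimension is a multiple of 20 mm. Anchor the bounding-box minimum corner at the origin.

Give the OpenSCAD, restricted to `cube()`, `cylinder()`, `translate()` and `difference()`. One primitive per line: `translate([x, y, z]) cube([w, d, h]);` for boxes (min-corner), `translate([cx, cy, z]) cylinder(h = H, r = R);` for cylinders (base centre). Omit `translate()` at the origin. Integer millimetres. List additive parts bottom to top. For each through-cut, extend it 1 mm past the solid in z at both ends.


difference() {
  cube([360, 260, 160]);
  translate([220, 100, -1]) cube([120, 120, 162]);
}


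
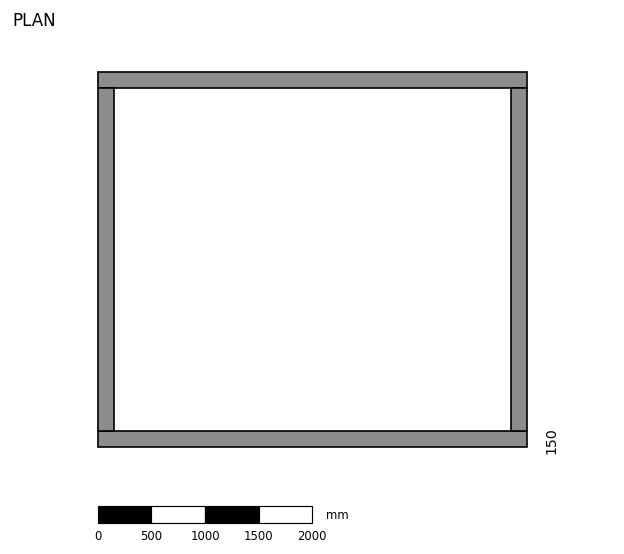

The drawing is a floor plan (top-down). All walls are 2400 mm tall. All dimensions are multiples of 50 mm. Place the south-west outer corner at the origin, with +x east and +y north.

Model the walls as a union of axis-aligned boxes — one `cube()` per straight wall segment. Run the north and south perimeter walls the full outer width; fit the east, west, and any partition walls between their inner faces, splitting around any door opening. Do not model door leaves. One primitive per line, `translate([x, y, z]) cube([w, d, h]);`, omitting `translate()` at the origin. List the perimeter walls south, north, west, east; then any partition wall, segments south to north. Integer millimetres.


cube([4000, 150, 2400]);
translate([0, 3350, 0]) cube([4000, 150, 2400]);
translate([0, 150, 0]) cube([150, 3200, 2400]);
translate([3850, 150, 0]) cube([150, 3200, 2400]);
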